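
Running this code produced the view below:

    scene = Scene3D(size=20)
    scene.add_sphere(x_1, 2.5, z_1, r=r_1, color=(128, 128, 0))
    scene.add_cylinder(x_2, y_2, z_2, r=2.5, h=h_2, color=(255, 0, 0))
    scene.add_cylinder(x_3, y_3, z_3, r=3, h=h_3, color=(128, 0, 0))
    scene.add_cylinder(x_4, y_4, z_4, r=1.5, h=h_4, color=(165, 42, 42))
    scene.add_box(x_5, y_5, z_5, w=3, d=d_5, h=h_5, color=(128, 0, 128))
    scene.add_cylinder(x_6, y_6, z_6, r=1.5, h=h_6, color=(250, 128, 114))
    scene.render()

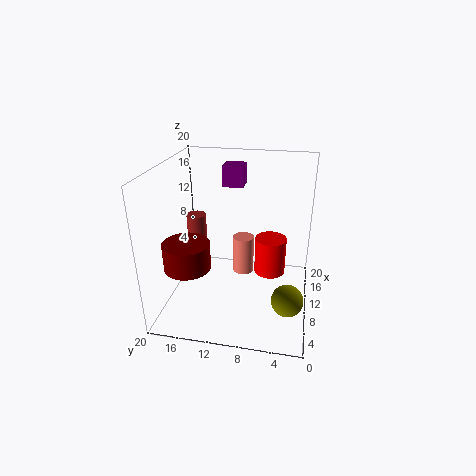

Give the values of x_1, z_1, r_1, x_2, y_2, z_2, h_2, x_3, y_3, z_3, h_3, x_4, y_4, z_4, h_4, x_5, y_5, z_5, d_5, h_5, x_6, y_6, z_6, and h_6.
x_1 = 4
z_1 = 5
r_1 = 2
x_2 = 16.5
y_2 = 6
z_2 = 1
h_2 = 6
x_3 = 4.5
y_3 = 15.5
z_3 = 8
h_3 = 3.5
x_4 = 14.5
y_4 = 17.5
z_4 = 1.5
h_4 = 9.5
x_5 = 13.5
y_5 = 10
z_5 = 16
d_5 = 3
h_5 = 3
x_6 = 11.5
y_6 = 9.5
z_6 = 4
h_6 = 5.5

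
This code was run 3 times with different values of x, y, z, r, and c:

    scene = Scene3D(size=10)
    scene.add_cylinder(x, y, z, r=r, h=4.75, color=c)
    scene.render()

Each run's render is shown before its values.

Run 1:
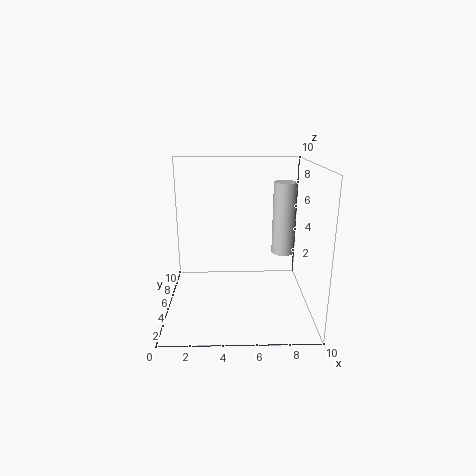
x = 8
y = 4.25
z = 4.25
r = 0.75
c = 'lightgray'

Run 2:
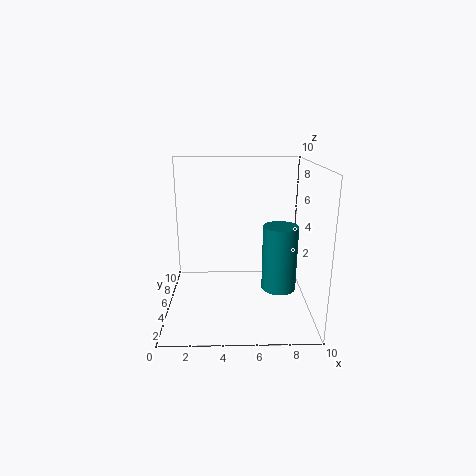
x = 8
y = 5.25
z = 1
r = 1.25
c = 'teal'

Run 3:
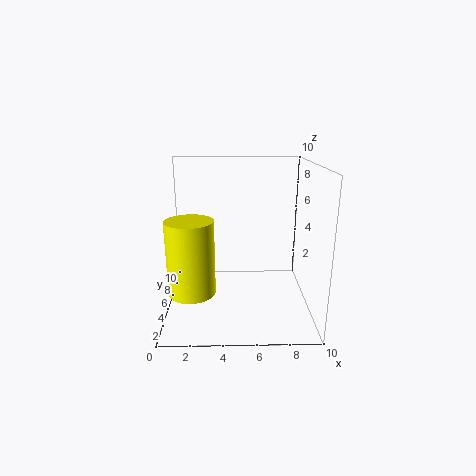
x = 2
y = 2.5
z = 2.25
r = 1.5
c = 'yellow'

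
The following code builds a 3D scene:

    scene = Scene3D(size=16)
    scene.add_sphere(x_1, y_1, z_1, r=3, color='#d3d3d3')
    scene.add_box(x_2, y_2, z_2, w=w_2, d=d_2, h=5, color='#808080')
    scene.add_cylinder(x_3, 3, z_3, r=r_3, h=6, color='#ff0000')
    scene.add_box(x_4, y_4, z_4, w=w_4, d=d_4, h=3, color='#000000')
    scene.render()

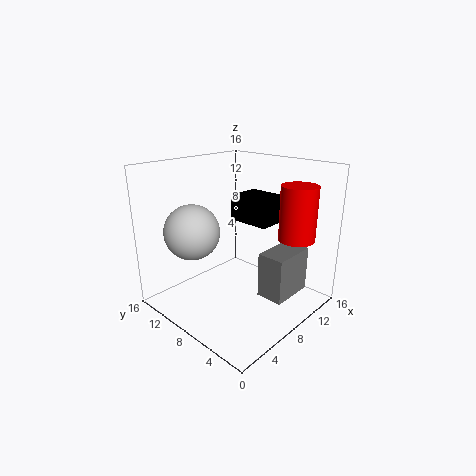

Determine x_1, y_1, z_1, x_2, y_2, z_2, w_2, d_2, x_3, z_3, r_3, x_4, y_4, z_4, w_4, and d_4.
x_1 = 4
y_1 = 11
z_1 = 9
x_2 = 8
y_2 = 2
z_2 = 2
w_2 = 5
d_2 = 3
x_3 = 12
z_3 = 8
r_3 = 2
x_4 = 10
y_4 = 6
z_4 = 9
w_4 = 4
d_4 = 5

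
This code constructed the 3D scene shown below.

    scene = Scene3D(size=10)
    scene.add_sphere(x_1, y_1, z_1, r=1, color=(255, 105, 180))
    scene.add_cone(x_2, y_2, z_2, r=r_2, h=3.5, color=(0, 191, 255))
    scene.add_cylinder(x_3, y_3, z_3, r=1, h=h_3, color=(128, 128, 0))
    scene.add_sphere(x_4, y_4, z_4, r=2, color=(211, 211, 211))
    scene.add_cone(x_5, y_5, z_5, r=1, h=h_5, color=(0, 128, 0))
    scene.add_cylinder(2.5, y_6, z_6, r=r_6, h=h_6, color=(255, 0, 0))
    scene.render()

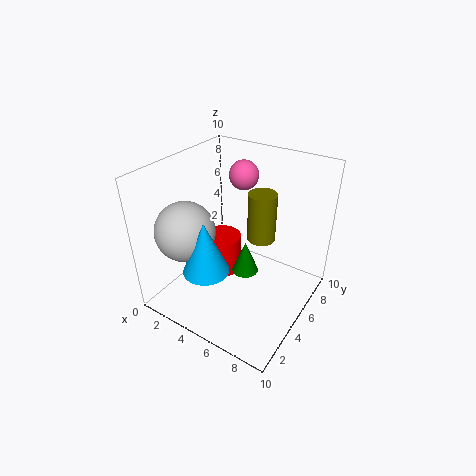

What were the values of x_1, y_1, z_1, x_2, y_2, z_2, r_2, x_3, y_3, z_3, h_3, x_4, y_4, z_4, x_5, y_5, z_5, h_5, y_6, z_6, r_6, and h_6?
x_1 = 4.5; y_1 = 6.5; z_1 = 9; x_2 = 4.5; y_2 = 2; z_2 = 4; r_2 = 1.5; x_3 = 6; y_3 = 6.5; z_3 = 4.5; h_3 = 3.5; x_4 = 2.5; y_4 = 2.5; z_4 = 6; x_5 = 5; y_5 = 6; z_5 = 1.5; h_5 = 2.5; y_6 = 6.5; z_6 = 0.5; r_6 = 1.5; h_6 = 3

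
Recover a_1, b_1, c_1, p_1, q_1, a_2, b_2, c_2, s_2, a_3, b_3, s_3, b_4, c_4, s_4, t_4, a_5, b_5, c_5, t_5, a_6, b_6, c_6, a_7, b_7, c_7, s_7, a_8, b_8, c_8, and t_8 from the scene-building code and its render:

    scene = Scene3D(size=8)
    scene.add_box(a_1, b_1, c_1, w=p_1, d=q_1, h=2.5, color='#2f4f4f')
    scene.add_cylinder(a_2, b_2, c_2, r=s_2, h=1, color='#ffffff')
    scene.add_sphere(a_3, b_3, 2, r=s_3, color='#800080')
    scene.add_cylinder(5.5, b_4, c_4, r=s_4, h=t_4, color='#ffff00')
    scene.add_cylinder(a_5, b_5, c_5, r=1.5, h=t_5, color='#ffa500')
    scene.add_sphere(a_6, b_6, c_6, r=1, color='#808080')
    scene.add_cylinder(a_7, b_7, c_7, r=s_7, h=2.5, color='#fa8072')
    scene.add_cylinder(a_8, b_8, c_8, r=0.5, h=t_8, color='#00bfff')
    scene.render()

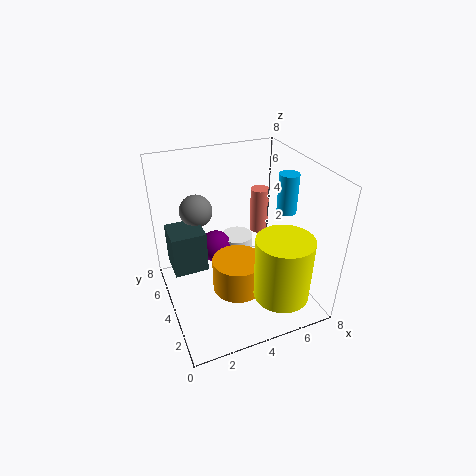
a_1 = 0.5
b_1 = 5
c_1 = 1.5
p_1 = 2
q_1 = 2
a_2 = 5
b_2 = 6.5
c_2 = 1.5
s_2 = 1
a_3 = 3.5
b_3 = 6.5
s_3 = 1
b_4 = 1.5
c_4 = 1.5
s_4 = 1.5
t_4 = 3.5
a_5 = 4
b_5 = 4
c_5 = 0.5
t_5 = 2
a_6 = 2.5
b_6 = 7
c_6 = 4.5
a_7 = 5.5
b_7 = 4.5
c_7 = 4
s_7 = 0.5
a_8 = 6
b_8 = 2.5
c_8 = 6
t_8 = 2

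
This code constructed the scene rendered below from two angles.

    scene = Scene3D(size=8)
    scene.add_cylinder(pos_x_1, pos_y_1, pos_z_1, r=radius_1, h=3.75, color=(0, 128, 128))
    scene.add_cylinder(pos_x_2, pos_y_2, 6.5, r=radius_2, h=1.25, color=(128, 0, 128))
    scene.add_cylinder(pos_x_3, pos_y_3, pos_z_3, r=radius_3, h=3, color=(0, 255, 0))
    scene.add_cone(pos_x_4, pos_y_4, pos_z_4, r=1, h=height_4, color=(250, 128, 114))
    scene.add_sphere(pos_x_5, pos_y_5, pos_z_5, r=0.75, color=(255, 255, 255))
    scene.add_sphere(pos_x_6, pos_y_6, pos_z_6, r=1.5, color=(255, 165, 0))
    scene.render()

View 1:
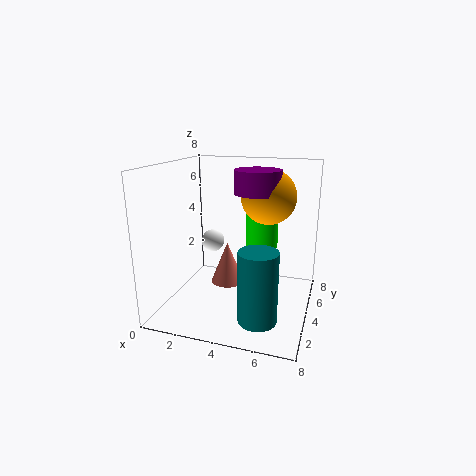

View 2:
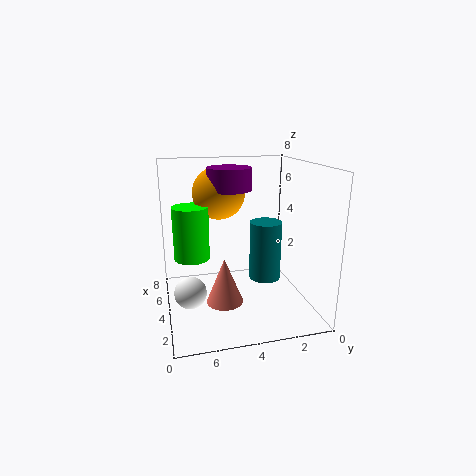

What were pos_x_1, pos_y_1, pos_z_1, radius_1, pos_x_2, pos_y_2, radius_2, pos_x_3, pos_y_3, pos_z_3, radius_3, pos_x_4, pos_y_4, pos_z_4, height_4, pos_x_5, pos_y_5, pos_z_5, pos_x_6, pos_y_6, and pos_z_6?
pos_x_1 = 5.75; pos_y_1 = 1.75; pos_z_1 = 0.5; radius_1 = 1; pos_x_2 = 5; pos_y_2 = 4.25; radius_2 = 1.25; pos_x_3 = 4.75; pos_y_3 = 6.5; pos_z_3 = 2.75; radius_3 = 1; pos_x_4 = 3; pos_y_4 = 5; pos_z_4 = 0.75; height_4 = 2.5; pos_x_5 = 1.25; pos_y_5 = 7; pos_z_5 = 2.5; pos_x_6 = 5.5; pos_y_6 = 4.75; pos_z_6 = 6.25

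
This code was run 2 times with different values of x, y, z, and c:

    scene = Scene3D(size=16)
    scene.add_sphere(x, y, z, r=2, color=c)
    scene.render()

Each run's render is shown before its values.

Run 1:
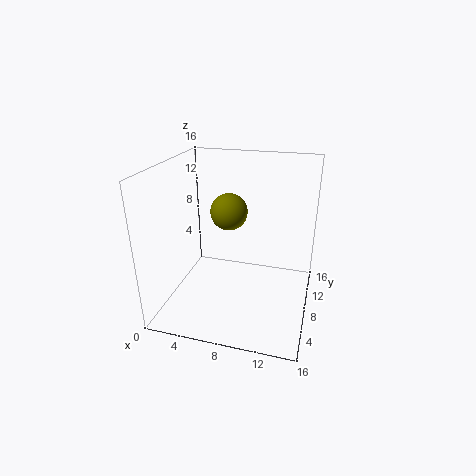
x = 7
y = 8
z = 11
c = 'olive'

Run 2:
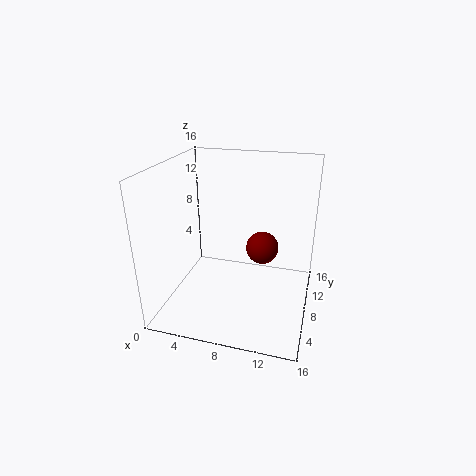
x = 10
y = 12
z = 5
c = 'maroon'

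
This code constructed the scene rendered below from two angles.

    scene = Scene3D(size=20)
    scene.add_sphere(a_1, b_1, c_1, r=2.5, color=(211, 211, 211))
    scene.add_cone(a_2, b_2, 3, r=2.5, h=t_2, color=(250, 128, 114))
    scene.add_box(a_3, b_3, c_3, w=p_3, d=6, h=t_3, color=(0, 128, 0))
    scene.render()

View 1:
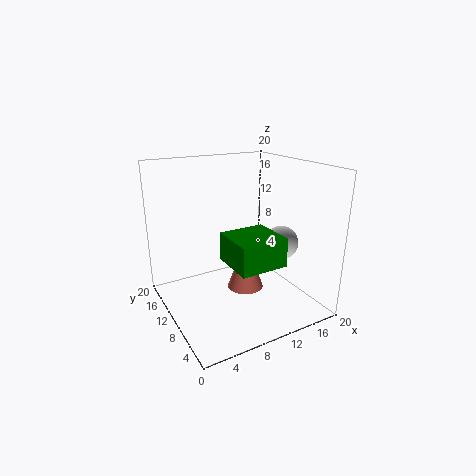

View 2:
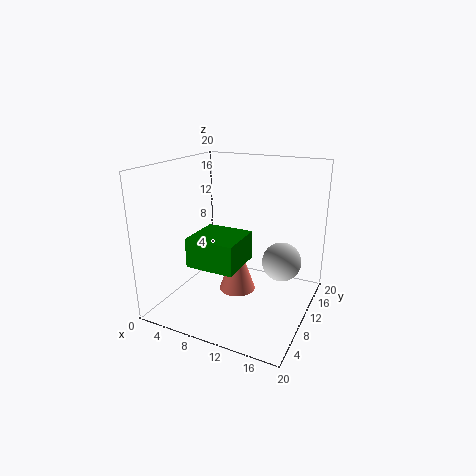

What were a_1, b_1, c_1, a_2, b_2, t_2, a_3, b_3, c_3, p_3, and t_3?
a_1 = 16.75
b_1 = 9
c_1 = 8.25
a_2 = 10.5
b_2 = 8.75
t_2 = 7
a_3 = 6.5
b_3 = 2.5
c_3 = 8.25
p_3 = 6.25
t_3 = 3.75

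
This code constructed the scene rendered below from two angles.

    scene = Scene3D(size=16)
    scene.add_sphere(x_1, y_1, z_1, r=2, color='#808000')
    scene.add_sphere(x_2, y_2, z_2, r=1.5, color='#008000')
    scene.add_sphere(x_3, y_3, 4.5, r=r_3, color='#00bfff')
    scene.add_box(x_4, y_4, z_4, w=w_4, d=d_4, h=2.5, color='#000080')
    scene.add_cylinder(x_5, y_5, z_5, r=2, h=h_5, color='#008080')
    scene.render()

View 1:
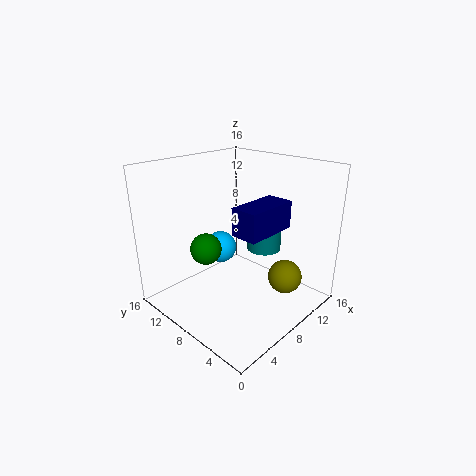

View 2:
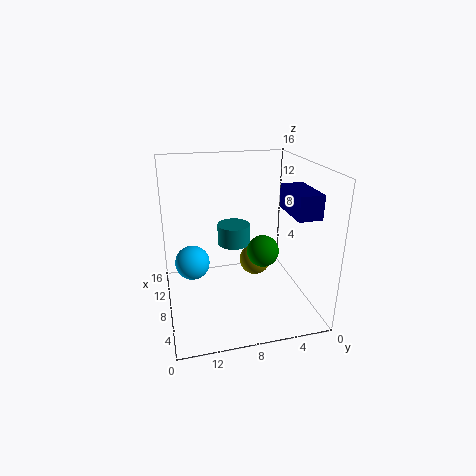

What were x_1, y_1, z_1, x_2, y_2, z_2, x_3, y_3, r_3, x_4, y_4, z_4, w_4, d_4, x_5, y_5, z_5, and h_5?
x_1 = 12.5, y_1 = 4.5, z_1 = 2.5, x_2 = 2.5, y_2 = 7, z_2 = 9, x_3 = 10, y_3 = 13, r_3 = 2, x_4 = 2.5, y_4 = 1, z_4 = 11.5, w_4 = 5, d_4 = 2.5, x_5 = 12, y_5 = 7.5, z_5 = 5.5, h_5 = 2.5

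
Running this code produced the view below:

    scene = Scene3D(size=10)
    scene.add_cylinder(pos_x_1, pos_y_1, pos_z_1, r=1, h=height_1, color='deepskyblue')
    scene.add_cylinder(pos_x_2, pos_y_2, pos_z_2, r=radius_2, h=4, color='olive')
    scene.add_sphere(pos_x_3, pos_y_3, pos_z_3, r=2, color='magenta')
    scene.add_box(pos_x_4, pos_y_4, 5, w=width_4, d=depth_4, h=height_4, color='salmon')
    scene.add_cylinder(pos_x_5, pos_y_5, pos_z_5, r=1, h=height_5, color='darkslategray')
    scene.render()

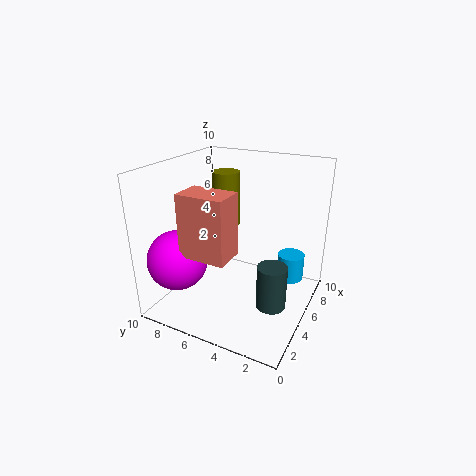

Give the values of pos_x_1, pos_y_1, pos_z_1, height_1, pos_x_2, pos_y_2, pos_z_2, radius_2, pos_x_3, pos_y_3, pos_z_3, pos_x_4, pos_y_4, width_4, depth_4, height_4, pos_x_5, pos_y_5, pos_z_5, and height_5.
pos_x_1 = 8, pos_y_1 = 2, pos_z_1 = 1, height_1 = 2, pos_x_2 = 7, pos_y_2 = 7, pos_z_2 = 5, radius_2 = 1, pos_x_3 = 2, pos_y_3 = 8, pos_z_3 = 4, pos_x_4 = 1, pos_y_4 = 4, width_4 = 2, depth_4 = 3, height_4 = 4, pos_x_5 = 4, pos_y_5 = 2, pos_z_5 = 1, height_5 = 3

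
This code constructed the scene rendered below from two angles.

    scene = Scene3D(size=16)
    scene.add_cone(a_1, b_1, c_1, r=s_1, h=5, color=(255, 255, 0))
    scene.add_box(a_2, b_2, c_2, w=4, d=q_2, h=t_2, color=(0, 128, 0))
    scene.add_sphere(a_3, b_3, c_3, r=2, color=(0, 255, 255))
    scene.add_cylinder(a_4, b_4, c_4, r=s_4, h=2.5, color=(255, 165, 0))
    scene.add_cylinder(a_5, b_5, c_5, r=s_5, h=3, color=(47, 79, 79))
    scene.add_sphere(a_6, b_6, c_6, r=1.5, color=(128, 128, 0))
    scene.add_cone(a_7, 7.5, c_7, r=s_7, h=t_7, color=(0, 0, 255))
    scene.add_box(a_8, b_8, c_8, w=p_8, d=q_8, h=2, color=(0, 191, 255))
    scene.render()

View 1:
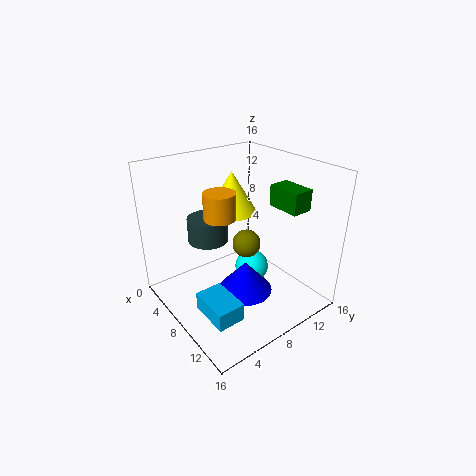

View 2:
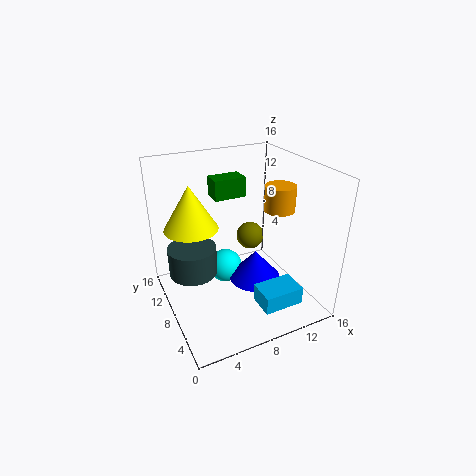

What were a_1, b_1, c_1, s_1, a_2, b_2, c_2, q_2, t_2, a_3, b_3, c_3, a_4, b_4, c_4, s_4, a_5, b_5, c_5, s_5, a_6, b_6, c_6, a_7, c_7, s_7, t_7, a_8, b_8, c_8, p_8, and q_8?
a_1 = 3.5
b_1 = 10.5
c_1 = 9
s_1 = 3
a_2 = 7.5
b_2 = 13
c_2 = 10.5
q_2 = 2.5
t_2 = 2.5
a_3 = 7.5
b_3 = 10.5
c_3 = 3
a_4 = 10.5
b_4 = 4
c_4 = 12.5
s_4 = 1.5
a_5 = 2.5
b_5 = 7.5
c_5 = 5.5
s_5 = 2.5
a_6 = 9.5
b_6 = 8
c_6 = 8
a_7 = 10
c_7 = 2.5
s_7 = 3
t_7 = 3.5
a_8 = 8.5
b_8 = 2
c_8 = 1.5
p_8 = 4.5
q_8 = 3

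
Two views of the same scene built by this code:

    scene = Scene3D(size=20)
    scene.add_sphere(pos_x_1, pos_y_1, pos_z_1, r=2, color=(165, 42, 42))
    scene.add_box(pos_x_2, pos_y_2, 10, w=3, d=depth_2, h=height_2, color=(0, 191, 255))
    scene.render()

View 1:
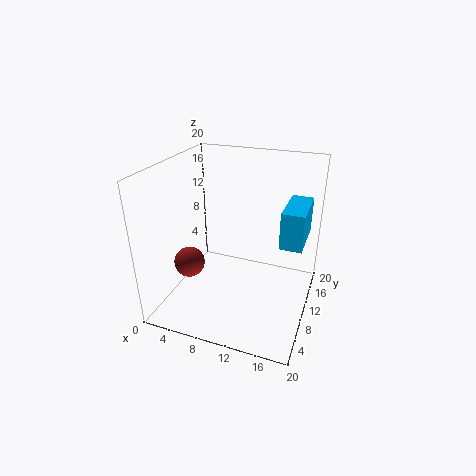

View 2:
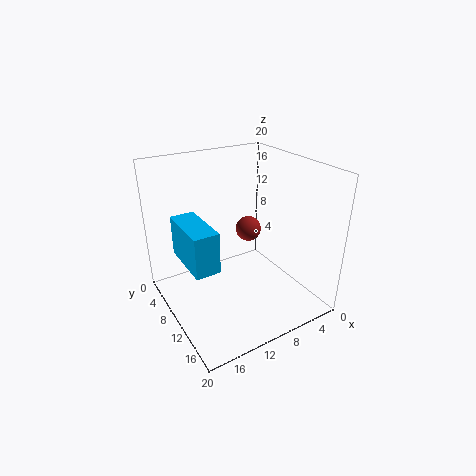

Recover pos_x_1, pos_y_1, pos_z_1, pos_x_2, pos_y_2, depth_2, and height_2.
pos_x_1 = 5; pos_y_1 = 5; pos_z_1 = 8; pos_x_2 = 16; pos_y_2 = 9; depth_2 = 7; height_2 = 5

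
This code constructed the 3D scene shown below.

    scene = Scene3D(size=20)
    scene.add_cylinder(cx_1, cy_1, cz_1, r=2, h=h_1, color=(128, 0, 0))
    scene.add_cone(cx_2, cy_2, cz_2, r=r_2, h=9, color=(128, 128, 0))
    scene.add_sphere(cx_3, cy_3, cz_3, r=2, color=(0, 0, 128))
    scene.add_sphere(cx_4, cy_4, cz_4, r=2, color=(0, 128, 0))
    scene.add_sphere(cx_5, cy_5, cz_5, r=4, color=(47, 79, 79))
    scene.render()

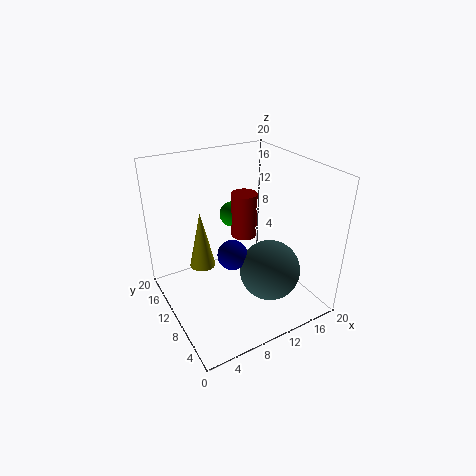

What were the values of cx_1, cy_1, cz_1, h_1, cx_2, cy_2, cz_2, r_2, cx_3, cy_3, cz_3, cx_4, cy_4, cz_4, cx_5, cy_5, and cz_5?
cx_1 = 14, cy_1 = 15, cz_1 = 7, h_1 = 7, cx_2 = 7, cy_2 = 16, cz_2 = 3, r_2 = 2, cx_3 = 8, cy_3 = 8, cz_3 = 9, cx_4 = 13, cy_4 = 17, cz_4 = 10, cx_5 = 12, cy_5 = 5, cz_5 = 7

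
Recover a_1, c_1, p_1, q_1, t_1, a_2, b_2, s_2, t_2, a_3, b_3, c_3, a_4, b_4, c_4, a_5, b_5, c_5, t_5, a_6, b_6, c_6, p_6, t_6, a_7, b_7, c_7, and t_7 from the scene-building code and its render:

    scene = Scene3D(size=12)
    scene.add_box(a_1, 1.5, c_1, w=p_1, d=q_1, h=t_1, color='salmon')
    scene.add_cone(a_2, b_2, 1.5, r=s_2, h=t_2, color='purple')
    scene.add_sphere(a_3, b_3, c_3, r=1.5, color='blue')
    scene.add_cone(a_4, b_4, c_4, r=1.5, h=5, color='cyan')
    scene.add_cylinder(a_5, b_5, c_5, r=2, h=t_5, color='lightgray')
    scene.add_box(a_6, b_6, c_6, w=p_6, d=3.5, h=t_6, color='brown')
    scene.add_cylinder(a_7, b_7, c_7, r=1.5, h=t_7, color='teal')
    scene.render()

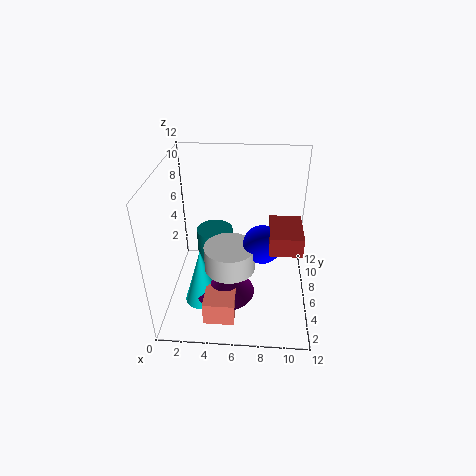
a_1 = 3.5
c_1 = 0.5
p_1 = 2.5
q_1 = 2.5
t_1 = 2
a_2 = 5
b_2 = 4.5
s_2 = 2.5
t_2 = 2
a_3 = 8
b_3 = 4.5
c_3 = 6.5
a_4 = 3
b_4 = 4.5
c_4 = 0.5
a_5 = 5.5
b_5 = 4
c_5 = 4.5
t_5 = 2
a_6 = 8.5
b_6 = 3
c_6 = 6.5
p_6 = 2.5
t_6 = 1.5
a_7 = 4
b_7 = 6.5
c_7 = 4
t_7 = 2.5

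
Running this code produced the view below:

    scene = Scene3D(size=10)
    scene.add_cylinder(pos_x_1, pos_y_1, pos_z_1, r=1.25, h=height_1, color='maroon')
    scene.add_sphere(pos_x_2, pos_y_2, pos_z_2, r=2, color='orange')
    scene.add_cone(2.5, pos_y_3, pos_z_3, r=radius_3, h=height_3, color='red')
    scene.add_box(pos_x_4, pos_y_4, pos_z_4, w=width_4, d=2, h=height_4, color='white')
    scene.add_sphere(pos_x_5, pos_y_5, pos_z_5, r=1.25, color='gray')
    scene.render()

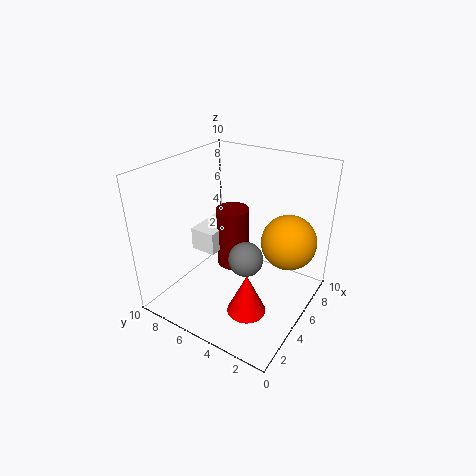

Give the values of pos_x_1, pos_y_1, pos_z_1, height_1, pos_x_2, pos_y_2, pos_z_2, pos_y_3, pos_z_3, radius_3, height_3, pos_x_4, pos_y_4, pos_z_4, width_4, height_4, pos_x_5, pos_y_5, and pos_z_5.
pos_x_1 = 7
pos_y_1 = 6.75
pos_z_1 = 1.25
height_1 = 4.75
pos_x_2 = 7.5
pos_y_2 = 2.25
pos_z_2 = 4.25
pos_y_3 = 2.75
pos_z_3 = 1.5
radius_3 = 1.25
height_3 = 2.75
pos_x_4 = 5
pos_y_4 = 7.25
pos_z_4 = 2.75
width_4 = 3.25
height_4 = 1.75
pos_x_5 = 5.25
pos_y_5 = 4.5
pos_z_5 = 3.25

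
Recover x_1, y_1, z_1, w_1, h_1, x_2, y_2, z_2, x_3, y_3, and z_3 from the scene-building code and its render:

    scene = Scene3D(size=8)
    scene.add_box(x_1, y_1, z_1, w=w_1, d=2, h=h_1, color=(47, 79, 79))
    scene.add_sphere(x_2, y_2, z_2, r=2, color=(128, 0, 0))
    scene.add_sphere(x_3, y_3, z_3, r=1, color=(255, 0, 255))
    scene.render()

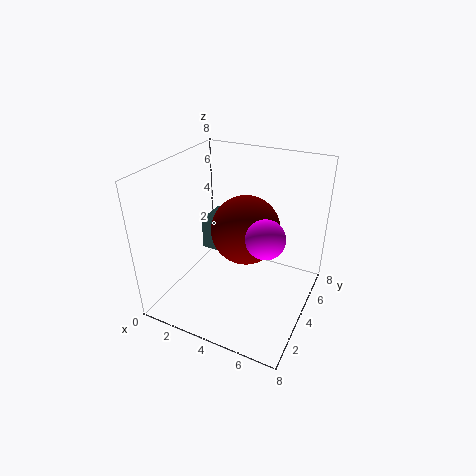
x_1 = 1; y_1 = 5; z_1 = 2; w_1 = 1; h_1 = 2; x_2 = 4; y_2 = 5; z_2 = 4; x_3 = 6; y_3 = 3; z_3 = 5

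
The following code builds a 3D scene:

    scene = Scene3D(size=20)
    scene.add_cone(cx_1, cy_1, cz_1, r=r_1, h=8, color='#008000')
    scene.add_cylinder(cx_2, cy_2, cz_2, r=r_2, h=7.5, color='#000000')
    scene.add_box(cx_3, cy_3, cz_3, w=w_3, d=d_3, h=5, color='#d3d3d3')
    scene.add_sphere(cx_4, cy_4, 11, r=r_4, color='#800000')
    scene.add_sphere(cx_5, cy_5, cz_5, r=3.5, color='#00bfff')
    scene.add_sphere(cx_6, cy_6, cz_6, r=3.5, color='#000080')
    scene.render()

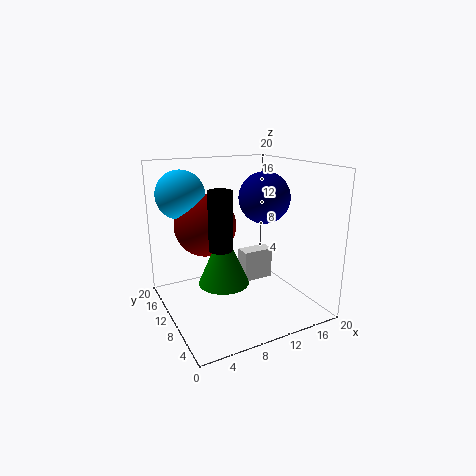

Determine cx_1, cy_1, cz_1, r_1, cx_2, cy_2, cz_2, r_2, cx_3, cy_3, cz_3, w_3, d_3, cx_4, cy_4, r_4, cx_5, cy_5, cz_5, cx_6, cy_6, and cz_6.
cx_1 = 7.5, cy_1 = 9.5, cz_1 = 4, r_1 = 3.5, cx_2 = 6, cy_2 = 7, cz_2 = 10, r_2 = 1.5, cx_3 = 13.5, cy_3 = 14, cz_3 = 0.5, w_3 = 5, d_3 = 2.5, cx_4 = 7, cy_4 = 14.5, r_4 = 4.5, cx_5 = 4, cy_5 = 16, cz_5 = 15.5, cx_6 = 13.5, cy_6 = 9, cz_6 = 15.5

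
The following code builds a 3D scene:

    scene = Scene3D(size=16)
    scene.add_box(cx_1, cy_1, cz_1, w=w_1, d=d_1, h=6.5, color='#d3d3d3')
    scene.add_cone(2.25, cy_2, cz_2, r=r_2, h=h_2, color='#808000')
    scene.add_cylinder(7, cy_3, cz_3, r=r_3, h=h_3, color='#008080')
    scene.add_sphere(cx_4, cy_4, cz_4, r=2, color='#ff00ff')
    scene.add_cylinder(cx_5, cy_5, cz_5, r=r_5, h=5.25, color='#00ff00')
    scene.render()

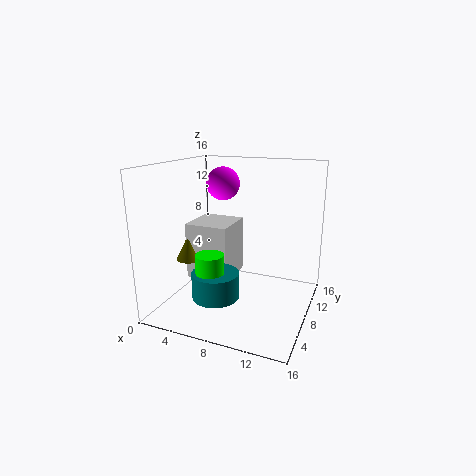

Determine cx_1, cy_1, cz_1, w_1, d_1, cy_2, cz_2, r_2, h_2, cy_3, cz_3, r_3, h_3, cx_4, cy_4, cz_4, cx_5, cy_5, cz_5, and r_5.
cx_1 = 2
cy_1 = 6.75
cz_1 = 2.75
w_1 = 5
d_1 = 5.25
cy_2 = 7
cz_2 = 5
r_2 = 1.5
h_2 = 3
cy_3 = 4.25
cz_3 = 2.5
r_3 = 2.5
h_3 = 2.75
cx_4 = 4.5
cy_4 = 11.75
cz_4 = 13.25
cx_5 = 6.5
cy_5 = 4
cz_5 = 2
r_5 = 1.5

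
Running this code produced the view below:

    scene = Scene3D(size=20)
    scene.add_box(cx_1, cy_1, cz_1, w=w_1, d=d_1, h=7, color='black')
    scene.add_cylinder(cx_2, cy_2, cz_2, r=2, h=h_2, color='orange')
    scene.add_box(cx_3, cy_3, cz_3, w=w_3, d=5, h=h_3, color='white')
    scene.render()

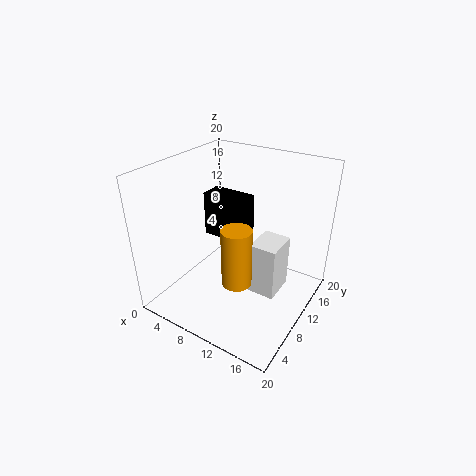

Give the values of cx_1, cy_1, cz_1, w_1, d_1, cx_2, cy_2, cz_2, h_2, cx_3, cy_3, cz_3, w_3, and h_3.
cx_1 = 1.5
cy_1 = 13.5
cz_1 = 6.5
w_1 = 7
d_1 = 3.5
cx_2 = 12
cy_2 = 6.5
cz_2 = 5.5
h_2 = 8
cx_3 = 11.5
cy_3 = 10.5
cz_3 = 1
w_3 = 4
h_3 = 8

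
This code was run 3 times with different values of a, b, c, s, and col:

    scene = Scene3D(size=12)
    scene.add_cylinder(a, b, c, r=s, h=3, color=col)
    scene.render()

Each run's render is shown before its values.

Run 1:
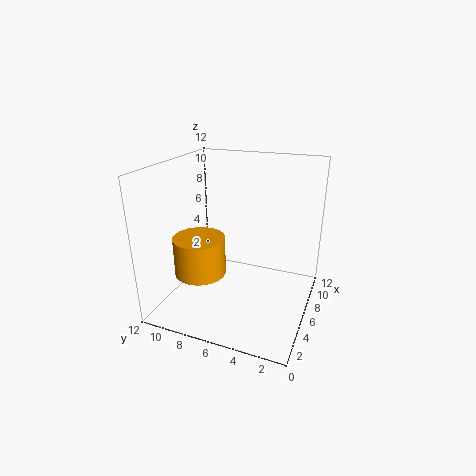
a = 3, b = 8, c = 4, s = 2, col = 'orange'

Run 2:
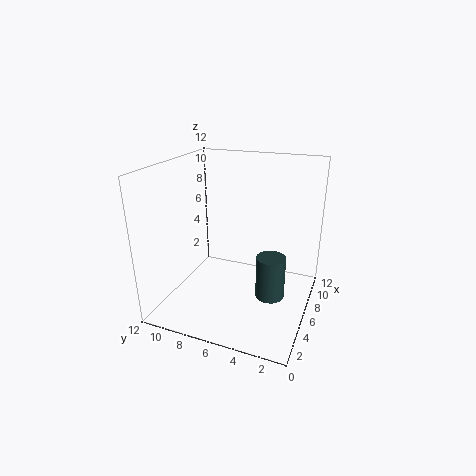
a = 2, b = 2, c = 4, s = 1, col = 'darkslategray'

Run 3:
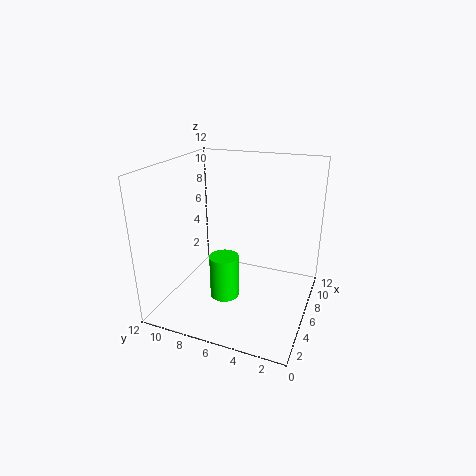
a = 1, b = 5, c = 4, s = 1, col = 'lime'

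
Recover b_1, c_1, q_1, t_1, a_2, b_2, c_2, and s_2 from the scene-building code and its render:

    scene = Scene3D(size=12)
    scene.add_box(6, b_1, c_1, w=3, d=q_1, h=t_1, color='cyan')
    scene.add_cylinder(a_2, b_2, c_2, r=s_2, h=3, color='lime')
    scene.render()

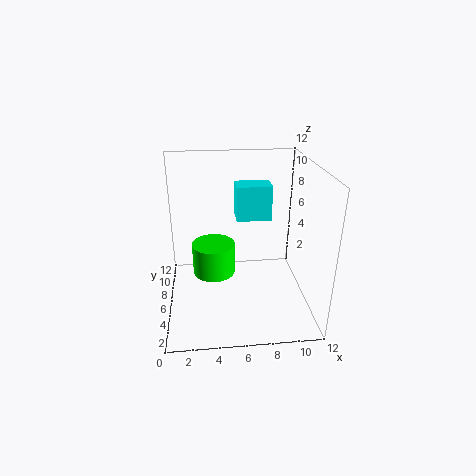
b_1 = 7; c_1 = 7; q_1 = 2; t_1 = 3; a_2 = 4; b_2 = 9; c_2 = 1; s_2 = 2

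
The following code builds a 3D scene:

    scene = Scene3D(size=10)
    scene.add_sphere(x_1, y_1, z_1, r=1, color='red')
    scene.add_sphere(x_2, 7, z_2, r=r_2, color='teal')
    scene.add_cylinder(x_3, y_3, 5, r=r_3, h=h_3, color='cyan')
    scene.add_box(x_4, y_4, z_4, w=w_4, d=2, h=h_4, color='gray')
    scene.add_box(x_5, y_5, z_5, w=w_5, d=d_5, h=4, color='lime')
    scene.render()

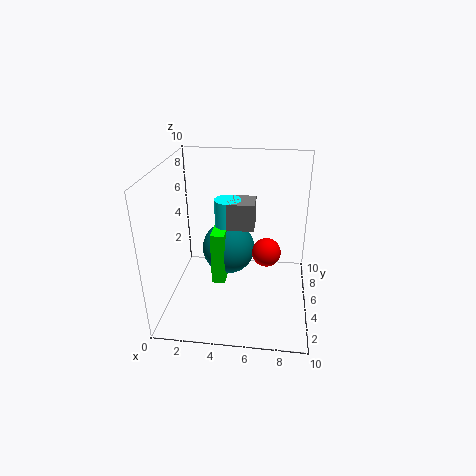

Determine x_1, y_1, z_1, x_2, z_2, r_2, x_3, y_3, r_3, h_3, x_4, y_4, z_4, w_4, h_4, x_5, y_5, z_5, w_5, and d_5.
x_1 = 7
y_1 = 5
z_1 = 4
x_2 = 4
z_2 = 3
r_2 = 2
x_3 = 4
y_3 = 7
r_3 = 1
h_3 = 2
x_4 = 4
y_4 = 6
z_4 = 5
w_4 = 2
h_4 = 2
x_5 = 3
y_5 = 5
z_5 = 1
w_5 = 1
d_5 = 2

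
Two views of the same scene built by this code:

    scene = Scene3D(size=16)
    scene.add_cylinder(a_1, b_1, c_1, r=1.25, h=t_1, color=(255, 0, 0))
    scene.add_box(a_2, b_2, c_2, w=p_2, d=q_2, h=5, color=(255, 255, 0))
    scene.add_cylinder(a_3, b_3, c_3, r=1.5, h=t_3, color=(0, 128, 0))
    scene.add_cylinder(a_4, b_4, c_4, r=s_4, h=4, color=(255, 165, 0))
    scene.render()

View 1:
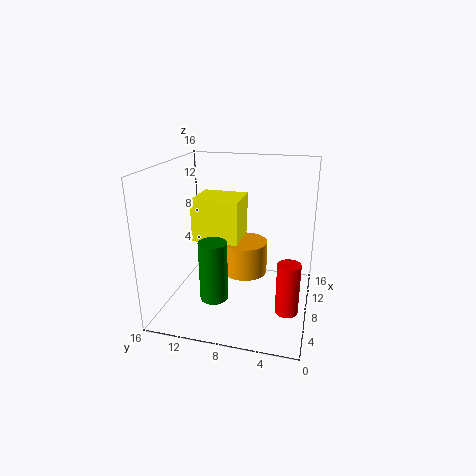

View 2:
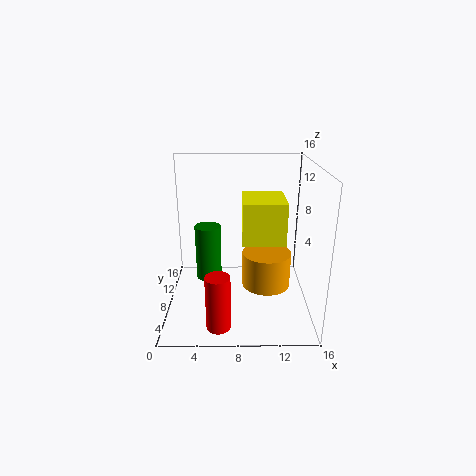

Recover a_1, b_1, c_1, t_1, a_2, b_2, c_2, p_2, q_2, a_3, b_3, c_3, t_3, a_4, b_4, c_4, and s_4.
a_1 = 6; b_1 = 2; c_1 = 0.75; t_1 = 5.75; a_2 = 8.5; b_2 = 8.25; c_2 = 6.75; p_2 = 5; q_2 = 5.5; a_3 = 4.5; b_3 = 9.75; c_3 = 2.25; t_3 = 6.5; a_4 = 11.25; b_4 = 8; c_4 = 2.25; s_4 = 2.75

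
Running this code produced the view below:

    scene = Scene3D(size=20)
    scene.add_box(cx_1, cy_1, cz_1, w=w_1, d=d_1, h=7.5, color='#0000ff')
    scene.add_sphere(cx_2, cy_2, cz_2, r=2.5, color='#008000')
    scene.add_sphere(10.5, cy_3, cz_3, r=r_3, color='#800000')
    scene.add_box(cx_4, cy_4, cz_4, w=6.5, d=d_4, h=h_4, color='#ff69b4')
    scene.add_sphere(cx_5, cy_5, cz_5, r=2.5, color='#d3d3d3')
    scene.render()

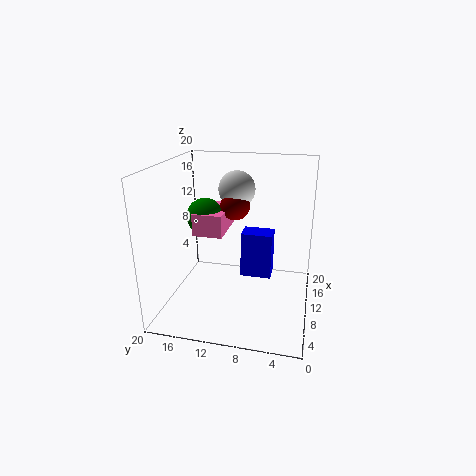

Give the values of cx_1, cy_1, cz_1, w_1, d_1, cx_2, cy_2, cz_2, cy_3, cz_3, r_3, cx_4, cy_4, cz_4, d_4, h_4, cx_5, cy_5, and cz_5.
cx_1 = 16
cy_1 = 6
cz_1 = 0.5
w_1 = 3.5
d_1 = 5
cx_2 = 9.5
cy_2 = 14.5
cz_2 = 13
cy_3 = 10.5
cz_3 = 14.5
r_3 = 2
cx_4 = 7
cy_4 = 11.5
cz_4 = 11
d_4 = 4
h_4 = 3
cx_5 = 11.5
cy_5 = 10.5
cz_5 = 16.5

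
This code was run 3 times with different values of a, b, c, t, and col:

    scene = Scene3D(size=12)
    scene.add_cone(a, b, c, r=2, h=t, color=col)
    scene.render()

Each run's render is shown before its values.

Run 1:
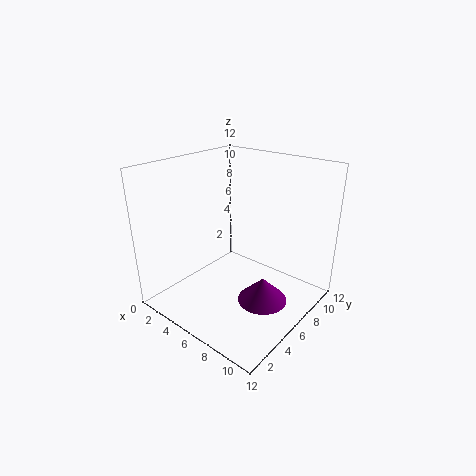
a = 9; b = 5.5; c = 1.5; t = 2; col = 'purple'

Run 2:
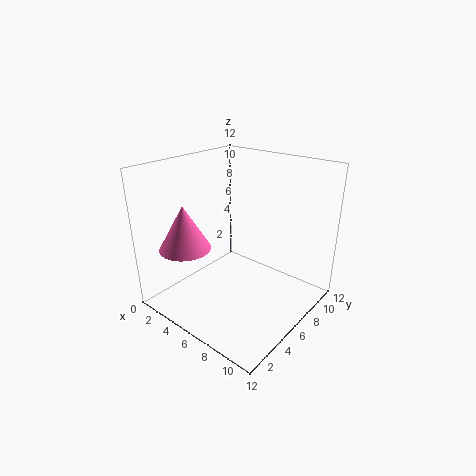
a = 4; b = 2; c = 6; t = 3.5; col = 'hotpink'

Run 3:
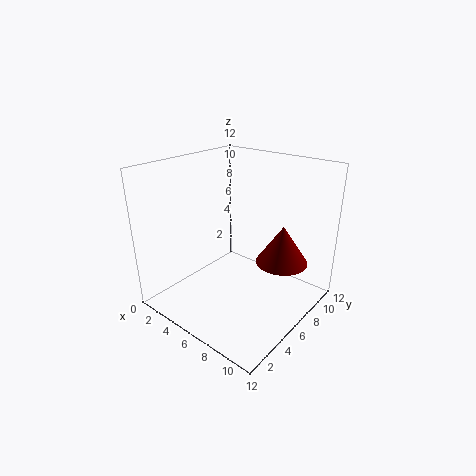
a = 10; b = 6.5; c = 5; t = 3; col = 'maroon'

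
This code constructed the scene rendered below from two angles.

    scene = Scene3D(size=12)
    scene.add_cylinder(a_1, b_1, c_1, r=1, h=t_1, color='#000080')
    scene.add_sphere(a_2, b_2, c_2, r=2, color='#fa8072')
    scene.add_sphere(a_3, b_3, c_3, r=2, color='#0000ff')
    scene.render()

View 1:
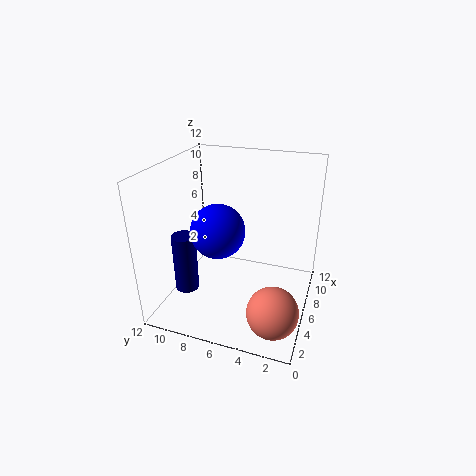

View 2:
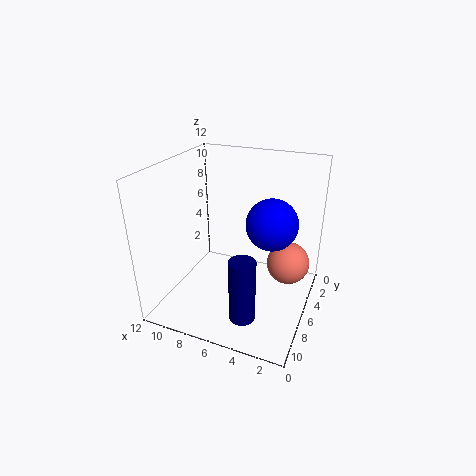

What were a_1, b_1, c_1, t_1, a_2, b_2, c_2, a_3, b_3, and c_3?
a_1 = 4, b_1 = 10, c_1 = 1.5, t_1 = 5, a_2 = 2.5, b_2 = 2, c_2 = 2, a_3 = 3, b_3 = 6.5, c_3 = 8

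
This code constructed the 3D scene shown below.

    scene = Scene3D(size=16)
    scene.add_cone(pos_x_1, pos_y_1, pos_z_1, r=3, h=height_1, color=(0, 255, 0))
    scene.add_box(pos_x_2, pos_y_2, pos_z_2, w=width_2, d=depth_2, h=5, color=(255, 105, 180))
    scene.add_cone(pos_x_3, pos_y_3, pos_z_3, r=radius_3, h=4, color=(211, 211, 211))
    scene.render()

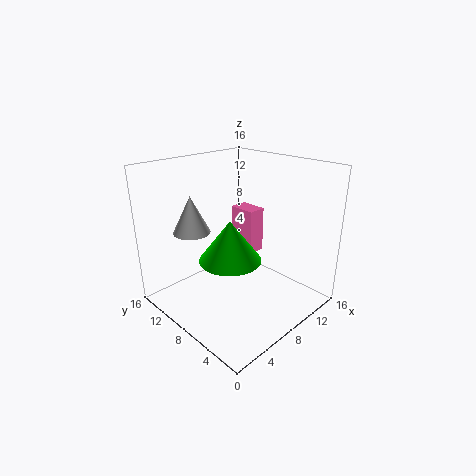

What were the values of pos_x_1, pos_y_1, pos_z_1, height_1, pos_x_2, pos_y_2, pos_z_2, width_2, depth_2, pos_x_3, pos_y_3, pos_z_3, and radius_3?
pos_x_1 = 4, pos_y_1 = 5, pos_z_1 = 8, height_1 = 4, pos_x_2 = 9, pos_y_2 = 7, pos_z_2 = 6, width_2 = 2, depth_2 = 3, pos_x_3 = 4, pos_y_3 = 11, pos_z_3 = 9, radius_3 = 2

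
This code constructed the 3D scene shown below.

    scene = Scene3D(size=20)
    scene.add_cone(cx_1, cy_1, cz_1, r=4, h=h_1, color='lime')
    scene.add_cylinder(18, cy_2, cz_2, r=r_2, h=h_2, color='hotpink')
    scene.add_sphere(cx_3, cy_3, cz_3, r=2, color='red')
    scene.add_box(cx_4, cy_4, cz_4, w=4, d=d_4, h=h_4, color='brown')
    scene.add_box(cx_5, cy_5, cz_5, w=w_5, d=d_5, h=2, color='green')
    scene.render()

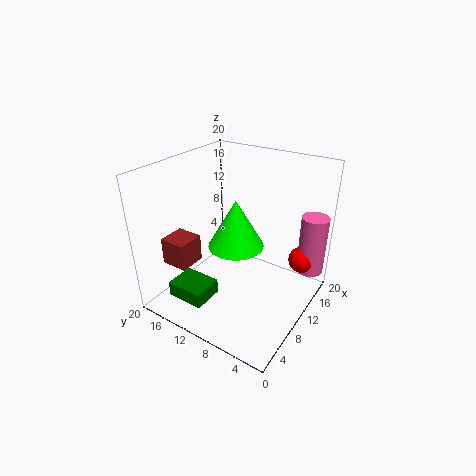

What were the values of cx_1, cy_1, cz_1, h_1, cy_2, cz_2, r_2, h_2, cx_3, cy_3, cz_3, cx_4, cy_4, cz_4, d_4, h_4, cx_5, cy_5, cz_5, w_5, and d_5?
cx_1 = 11; cy_1 = 11; cz_1 = 8; h_1 = 7; cy_2 = 2; cz_2 = 3; r_2 = 2; h_2 = 9; cx_3 = 17; cy_3 = 3; cz_3 = 5; cx_4 = 5; cy_4 = 16; cz_4 = 5; d_4 = 4; h_4 = 4; cx_5 = 1; cy_5 = 10; cz_5 = 4; w_5 = 4; d_5 = 5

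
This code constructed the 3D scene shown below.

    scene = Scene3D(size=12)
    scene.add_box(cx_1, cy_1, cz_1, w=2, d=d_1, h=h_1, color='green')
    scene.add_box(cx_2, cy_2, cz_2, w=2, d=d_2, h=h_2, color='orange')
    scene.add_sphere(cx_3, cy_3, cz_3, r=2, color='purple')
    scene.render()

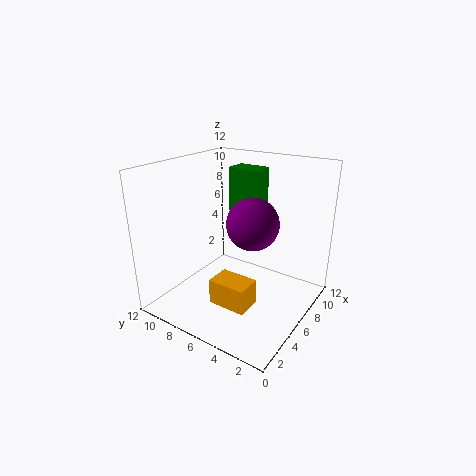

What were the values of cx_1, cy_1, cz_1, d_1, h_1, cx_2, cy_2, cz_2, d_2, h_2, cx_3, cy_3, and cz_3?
cx_1 = 9
cy_1 = 6
cz_1 = 7
d_1 = 3
h_1 = 4
cx_2 = 2
cy_2 = 3
cz_2 = 2
d_2 = 3
h_2 = 2
cx_3 = 5
cy_3 = 4
cz_3 = 8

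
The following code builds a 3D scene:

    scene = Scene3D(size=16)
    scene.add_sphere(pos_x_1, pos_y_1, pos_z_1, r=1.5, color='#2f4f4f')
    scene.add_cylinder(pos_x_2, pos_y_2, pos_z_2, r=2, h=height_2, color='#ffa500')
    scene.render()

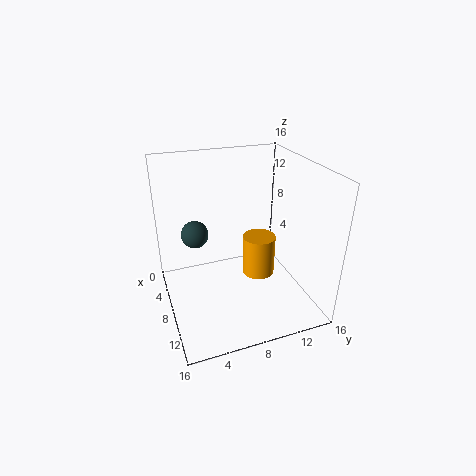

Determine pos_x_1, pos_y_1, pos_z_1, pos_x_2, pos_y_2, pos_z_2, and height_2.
pos_x_1 = 6.5; pos_y_1 = 3.5; pos_z_1 = 8.5; pos_x_2 = 6; pos_y_2 = 11.5; pos_z_2 = 1.5; height_2 = 5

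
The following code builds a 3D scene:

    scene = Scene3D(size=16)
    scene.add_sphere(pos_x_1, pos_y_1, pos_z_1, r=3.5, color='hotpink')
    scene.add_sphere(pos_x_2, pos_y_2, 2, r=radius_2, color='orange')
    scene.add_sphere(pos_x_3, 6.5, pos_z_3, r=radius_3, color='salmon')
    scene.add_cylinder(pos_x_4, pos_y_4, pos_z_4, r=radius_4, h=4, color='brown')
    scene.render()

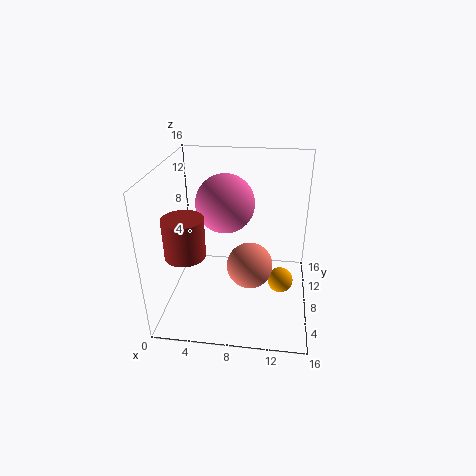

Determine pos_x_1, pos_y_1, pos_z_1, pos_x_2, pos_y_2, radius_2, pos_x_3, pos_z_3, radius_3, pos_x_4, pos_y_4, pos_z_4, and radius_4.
pos_x_1 = 6, pos_y_1 = 11.5, pos_z_1 = 10.5, pos_x_2 = 13, pos_y_2 = 9, radius_2 = 1.5, pos_x_3 = 9.5, pos_z_3 = 5.5, radius_3 = 2.5, pos_x_4 = 3.5, pos_y_4 = 3, pos_z_4 = 8.5, radius_4 = 2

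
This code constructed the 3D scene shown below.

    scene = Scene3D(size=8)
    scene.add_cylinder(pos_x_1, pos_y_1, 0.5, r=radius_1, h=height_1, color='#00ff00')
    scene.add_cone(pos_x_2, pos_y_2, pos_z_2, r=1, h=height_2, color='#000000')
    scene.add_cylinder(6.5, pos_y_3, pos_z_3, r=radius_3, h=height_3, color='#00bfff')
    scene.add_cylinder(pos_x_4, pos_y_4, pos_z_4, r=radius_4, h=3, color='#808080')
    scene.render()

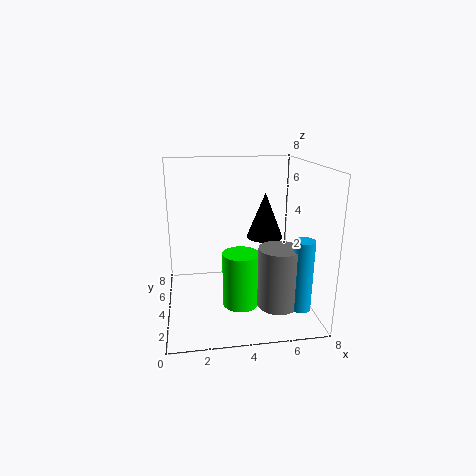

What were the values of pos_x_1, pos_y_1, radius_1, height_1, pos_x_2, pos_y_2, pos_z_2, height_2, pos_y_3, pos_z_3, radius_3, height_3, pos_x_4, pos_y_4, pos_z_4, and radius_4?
pos_x_1 = 4
pos_y_1 = 3
radius_1 = 1
height_1 = 3
pos_x_2 = 5.5
pos_y_2 = 4
pos_z_2 = 4
height_2 = 2.5
pos_y_3 = 0.5
pos_z_3 = 1.5
radius_3 = 0.5
height_3 = 3.5
pos_x_4 = 5.5
pos_y_4 = 1
pos_z_4 = 1.5
radius_4 = 1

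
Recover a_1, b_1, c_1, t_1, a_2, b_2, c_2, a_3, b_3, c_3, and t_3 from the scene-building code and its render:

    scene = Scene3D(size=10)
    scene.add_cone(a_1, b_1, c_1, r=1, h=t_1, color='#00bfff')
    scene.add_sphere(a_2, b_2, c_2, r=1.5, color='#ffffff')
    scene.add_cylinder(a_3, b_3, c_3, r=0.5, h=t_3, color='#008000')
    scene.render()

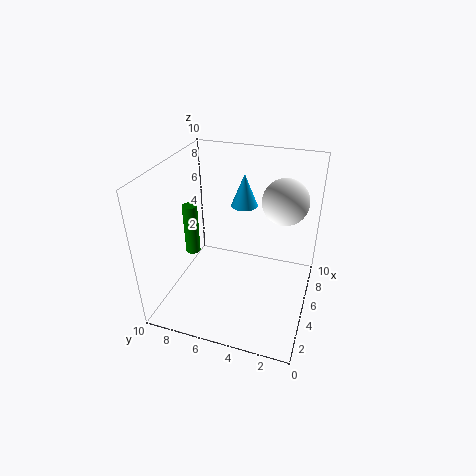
a_1 = 8, b_1 = 5.5, c_1 = 6, t_1 = 2.5, a_2 = 5.5, b_2 = 2, c_2 = 8, a_3 = 4, b_3 = 8, c_3 = 4, t_3 = 3.5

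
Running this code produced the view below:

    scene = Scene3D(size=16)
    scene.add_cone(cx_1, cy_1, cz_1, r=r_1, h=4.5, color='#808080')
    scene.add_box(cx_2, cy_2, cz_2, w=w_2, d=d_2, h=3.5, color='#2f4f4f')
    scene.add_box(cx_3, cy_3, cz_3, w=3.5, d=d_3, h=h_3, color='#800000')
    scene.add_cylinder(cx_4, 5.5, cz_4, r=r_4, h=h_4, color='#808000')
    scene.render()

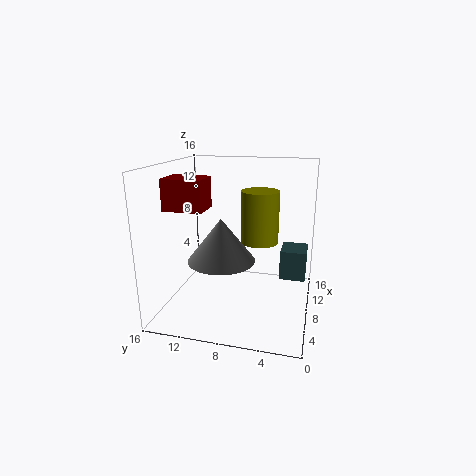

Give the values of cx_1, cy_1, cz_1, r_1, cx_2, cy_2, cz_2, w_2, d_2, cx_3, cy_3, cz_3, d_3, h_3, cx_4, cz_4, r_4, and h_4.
cx_1 = 5; cy_1 = 9; cz_1 = 6.5; r_1 = 3.5; cx_2 = 10; cy_2 = 0.5; cz_2 = 2.5; w_2 = 3.5; d_2 = 3; cx_3 = 6; cy_3 = 11.5; cz_3 = 11; d_3 = 4.5; h_3 = 3.5; cx_4 = 7.5; cz_4 = 8; r_4 = 2; h_4 = 5.5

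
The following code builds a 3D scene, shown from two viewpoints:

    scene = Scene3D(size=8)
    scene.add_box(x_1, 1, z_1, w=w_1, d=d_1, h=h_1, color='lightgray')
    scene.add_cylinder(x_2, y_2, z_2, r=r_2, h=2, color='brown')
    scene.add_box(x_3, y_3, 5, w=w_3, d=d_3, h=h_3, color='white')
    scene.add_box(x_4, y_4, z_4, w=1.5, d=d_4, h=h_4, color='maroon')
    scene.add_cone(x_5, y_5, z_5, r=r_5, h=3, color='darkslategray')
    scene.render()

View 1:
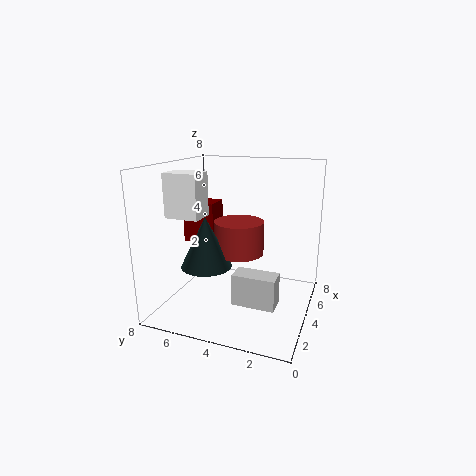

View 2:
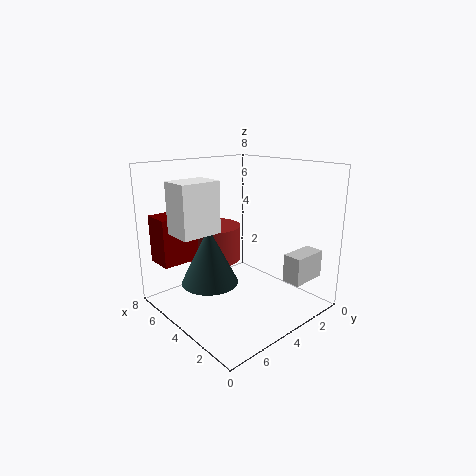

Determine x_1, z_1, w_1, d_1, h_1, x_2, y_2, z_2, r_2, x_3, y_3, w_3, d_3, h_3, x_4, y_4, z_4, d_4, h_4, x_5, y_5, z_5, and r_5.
x_1 = 0.5; z_1 = 2; w_1 = 1; d_1 = 2; h_1 = 1.5; x_2 = 5.5; y_2 = 4.5; z_2 = 2.5; r_2 = 1.5; x_3 = 3; y_3 = 6; w_3 = 1.5; d_3 = 2; h_3 = 2.5; x_4 = 5; y_4 = 6; z_4 = 3; d_4 = 2; h_4 = 2.5; x_5 = 4; y_5 = 6; z_5 = 2; r_5 = 1.5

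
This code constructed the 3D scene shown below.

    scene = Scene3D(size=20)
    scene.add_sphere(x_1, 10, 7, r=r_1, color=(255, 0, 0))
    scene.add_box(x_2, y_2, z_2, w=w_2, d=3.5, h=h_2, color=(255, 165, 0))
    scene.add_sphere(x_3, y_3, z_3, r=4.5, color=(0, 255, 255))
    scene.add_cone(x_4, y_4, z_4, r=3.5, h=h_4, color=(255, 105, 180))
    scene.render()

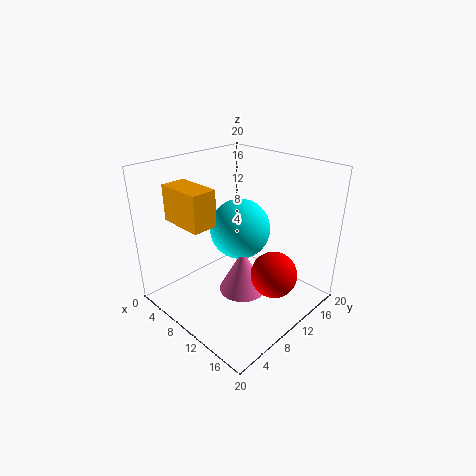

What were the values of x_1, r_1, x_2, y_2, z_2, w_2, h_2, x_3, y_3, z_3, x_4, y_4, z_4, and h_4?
x_1 = 16.5, r_1 = 3, x_2 = 2.5, y_2 = 3.5, z_2 = 12.5, w_2 = 6.5, h_2 = 5, x_3 = 7.5, y_3 = 13, z_3 = 9.5, x_4 = 10, y_4 = 11, z_4 = 1, h_4 = 6.5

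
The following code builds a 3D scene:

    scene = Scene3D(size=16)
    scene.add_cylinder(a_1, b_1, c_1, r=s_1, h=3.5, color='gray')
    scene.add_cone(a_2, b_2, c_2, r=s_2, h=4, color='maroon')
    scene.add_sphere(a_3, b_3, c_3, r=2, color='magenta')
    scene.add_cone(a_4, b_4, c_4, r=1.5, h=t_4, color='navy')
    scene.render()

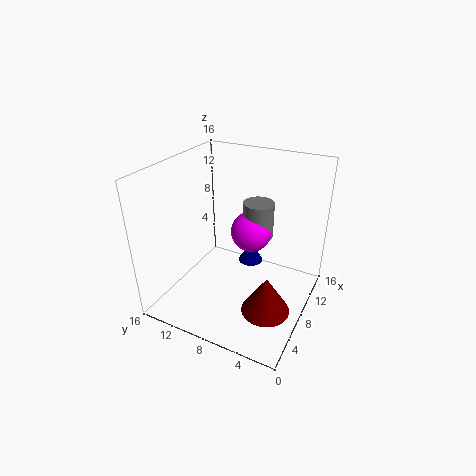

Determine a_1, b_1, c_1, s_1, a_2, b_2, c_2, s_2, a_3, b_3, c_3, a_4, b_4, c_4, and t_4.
a_1 = 6.5, b_1 = 5, c_1 = 10, s_1 = 1.5, a_2 = 4.5, b_2 = 3, c_2 = 2.5, s_2 = 2.5, a_3 = 6, b_3 = 5.5, c_3 = 10.5, a_4 = 11.5, b_4 = 8, c_4 = 3, t_4 = 2.5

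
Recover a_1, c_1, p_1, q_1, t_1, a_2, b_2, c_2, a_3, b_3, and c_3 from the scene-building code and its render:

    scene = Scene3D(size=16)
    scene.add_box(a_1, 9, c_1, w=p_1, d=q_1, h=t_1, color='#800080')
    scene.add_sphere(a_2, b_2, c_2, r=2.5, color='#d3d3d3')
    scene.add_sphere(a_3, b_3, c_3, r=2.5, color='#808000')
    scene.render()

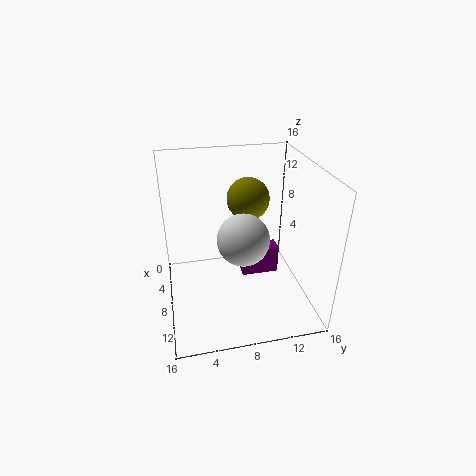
a_1 = 4.5; c_1 = 1.5; p_1 = 2; q_1 = 4.5; t_1 = 3.5; a_2 = 12.5; b_2 = 7.5; c_2 = 10.5; a_3 = 4.5; b_3 = 10; c_3 = 11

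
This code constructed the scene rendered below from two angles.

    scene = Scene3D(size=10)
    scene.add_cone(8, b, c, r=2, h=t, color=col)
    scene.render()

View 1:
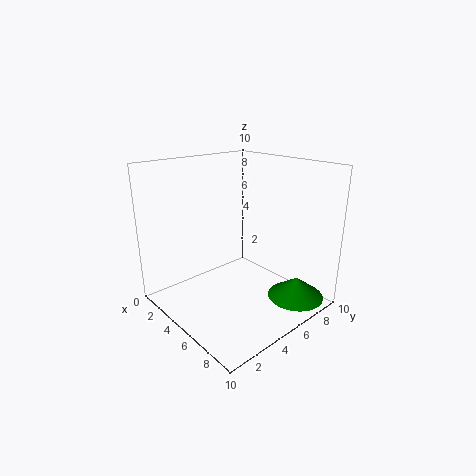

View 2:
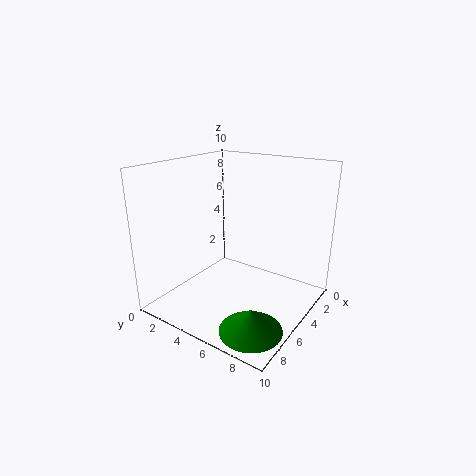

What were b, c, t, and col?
b = 8, c = 0.5, t = 1.5, col = 'green'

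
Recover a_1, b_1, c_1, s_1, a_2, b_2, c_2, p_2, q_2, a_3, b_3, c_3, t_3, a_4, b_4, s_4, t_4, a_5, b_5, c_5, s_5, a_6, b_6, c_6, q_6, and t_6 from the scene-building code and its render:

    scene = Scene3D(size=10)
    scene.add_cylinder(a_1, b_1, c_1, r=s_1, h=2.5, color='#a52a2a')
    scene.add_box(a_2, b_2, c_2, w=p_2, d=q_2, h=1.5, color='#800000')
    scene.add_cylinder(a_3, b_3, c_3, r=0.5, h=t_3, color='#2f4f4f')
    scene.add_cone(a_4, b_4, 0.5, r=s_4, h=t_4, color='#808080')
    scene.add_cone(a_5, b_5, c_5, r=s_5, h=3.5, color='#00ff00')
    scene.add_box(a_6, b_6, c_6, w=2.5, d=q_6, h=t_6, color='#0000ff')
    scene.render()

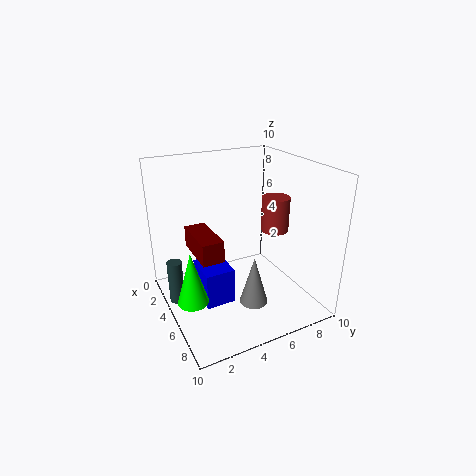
a_1 = 5, b_1 = 8, c_1 = 5, s_1 = 1, a_2 = 2.5, b_2 = 2, c_2 = 4, p_2 = 3.5, q_2 = 1.5, a_3 = 4.5, b_3 = 0.5, c_3 = 1, t_3 = 3, a_4 = 6.5, b_4 = 5.5, s_4 = 1, t_4 = 3.5, a_5 = 6.5, b_5 = 1, c_5 = 2, s_5 = 1, a_6 = 4, b_6 = 2, c_6 = 1, q_6 = 2, t_6 = 2.5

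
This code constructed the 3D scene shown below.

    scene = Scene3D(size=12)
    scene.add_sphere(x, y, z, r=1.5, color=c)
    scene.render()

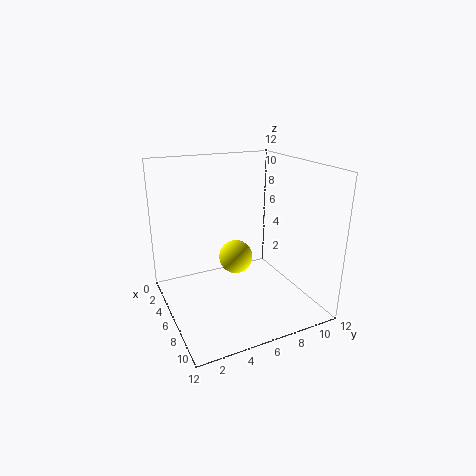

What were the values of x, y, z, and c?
x = 4.5
y = 6.5
z = 3.5
c = 'yellow'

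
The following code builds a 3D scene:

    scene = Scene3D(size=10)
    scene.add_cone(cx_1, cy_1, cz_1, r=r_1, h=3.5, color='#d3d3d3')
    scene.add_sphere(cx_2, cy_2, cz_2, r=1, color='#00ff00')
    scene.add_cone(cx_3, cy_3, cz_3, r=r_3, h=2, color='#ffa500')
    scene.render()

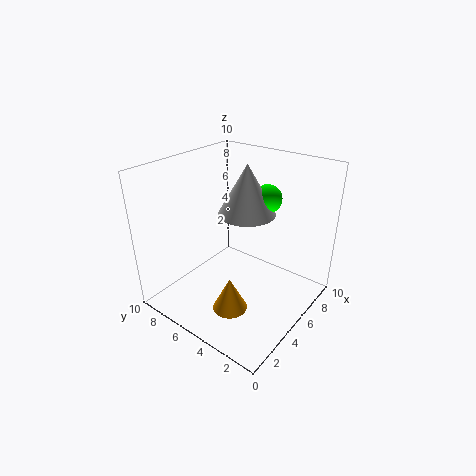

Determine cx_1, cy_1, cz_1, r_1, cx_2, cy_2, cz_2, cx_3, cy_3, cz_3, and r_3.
cx_1 = 6; cy_1 = 5; cz_1 = 6.5; r_1 = 2; cx_2 = 7; cy_2 = 4; cz_2 = 7.5; cx_3 = 1; cy_3 = 2.5; cz_3 = 3; r_3 = 1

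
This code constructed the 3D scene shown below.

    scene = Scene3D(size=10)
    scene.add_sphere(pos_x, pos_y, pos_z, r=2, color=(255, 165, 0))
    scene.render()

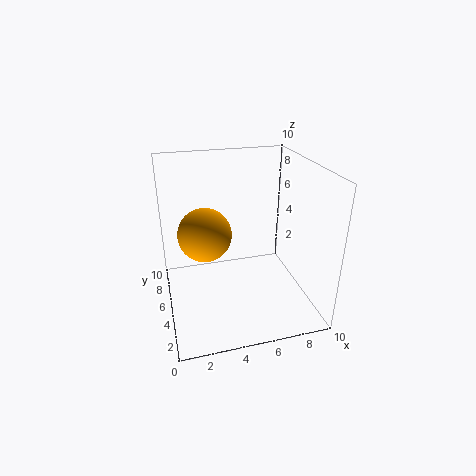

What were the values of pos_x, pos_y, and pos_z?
pos_x = 3
pos_y = 7
pos_z = 4.5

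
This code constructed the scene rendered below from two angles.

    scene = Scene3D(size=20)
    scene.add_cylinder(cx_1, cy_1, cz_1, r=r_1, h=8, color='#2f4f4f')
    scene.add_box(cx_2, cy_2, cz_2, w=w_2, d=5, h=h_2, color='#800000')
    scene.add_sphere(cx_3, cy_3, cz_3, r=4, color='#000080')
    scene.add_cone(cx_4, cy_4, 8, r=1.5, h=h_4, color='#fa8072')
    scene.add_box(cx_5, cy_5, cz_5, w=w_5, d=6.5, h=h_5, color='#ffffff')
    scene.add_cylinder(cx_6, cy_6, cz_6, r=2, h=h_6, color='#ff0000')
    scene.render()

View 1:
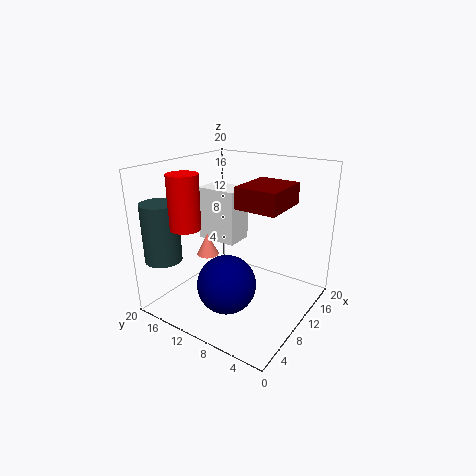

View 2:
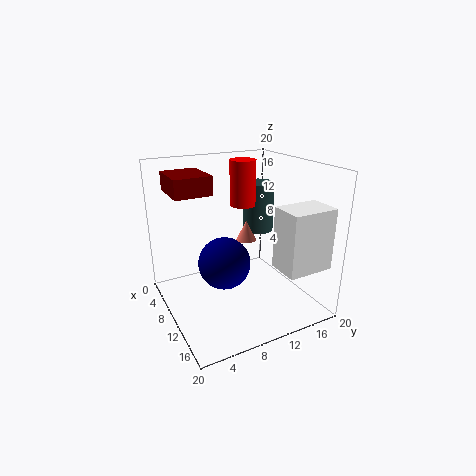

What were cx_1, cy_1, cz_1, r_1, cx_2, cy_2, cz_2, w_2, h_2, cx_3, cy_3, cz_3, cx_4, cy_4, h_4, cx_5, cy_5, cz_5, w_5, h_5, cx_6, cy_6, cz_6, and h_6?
cx_1 = 3, cy_1 = 17.5, cz_1 = 7.5, r_1 = 2.5, cx_2 = 4, cy_2 = 1.5, cz_2 = 16.5, w_2 = 6, h_2 = 2.5, cx_3 = 6.5, cy_3 = 9.5, cz_3 = 4.5, cx_4 = 7, cy_4 = 13, h_4 = 3, cx_5 = 13.5, cy_5 = 13.5, cz_5 = 6.5, w_5 = 4.5, h_5 = 8.5, cx_6 = 4, cy_6 = 14, cz_6 = 12.5, h_6 = 7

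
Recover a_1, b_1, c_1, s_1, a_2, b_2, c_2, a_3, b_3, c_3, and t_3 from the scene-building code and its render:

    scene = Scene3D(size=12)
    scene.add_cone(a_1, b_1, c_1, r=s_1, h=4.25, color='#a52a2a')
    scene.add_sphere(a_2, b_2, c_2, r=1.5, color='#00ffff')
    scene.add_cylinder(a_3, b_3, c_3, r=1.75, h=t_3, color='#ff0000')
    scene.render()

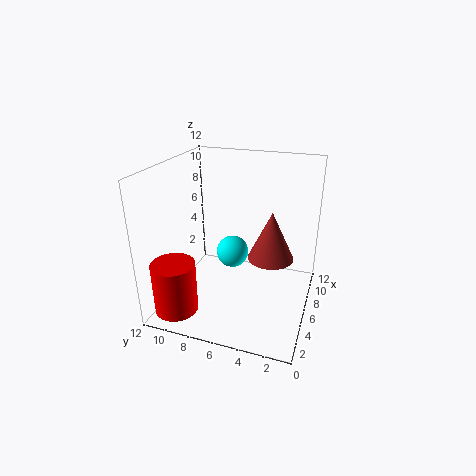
a_1 = 7.5, b_1 = 3.5, c_1 = 3.75, s_1 = 2, a_2 = 8.75, b_2 = 7.5, c_2 = 3, a_3 = 2, b_3 = 10, c_3 = 0.75, t_3 = 4.25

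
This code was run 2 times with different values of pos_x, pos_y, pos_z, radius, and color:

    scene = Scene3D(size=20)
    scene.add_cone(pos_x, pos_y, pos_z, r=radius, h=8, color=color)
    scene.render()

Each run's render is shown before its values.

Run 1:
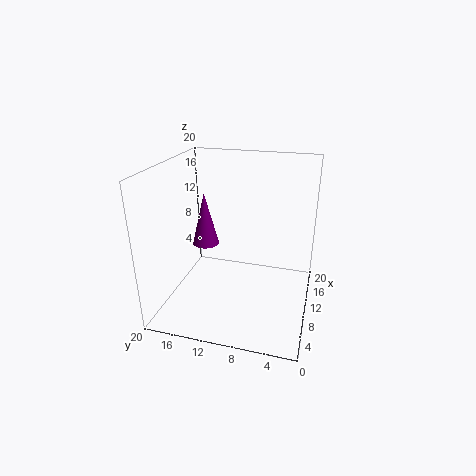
pos_x = 13; pos_y = 16; pos_z = 7; radius = 2; color = 'purple'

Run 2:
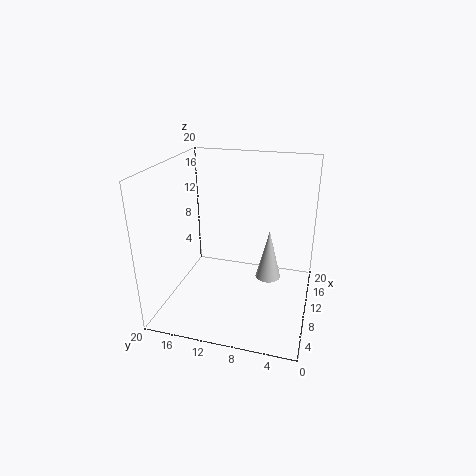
pos_x = 15.5; pos_y = 6.5; pos_z = 1; radius = 2; color = 'lightgray'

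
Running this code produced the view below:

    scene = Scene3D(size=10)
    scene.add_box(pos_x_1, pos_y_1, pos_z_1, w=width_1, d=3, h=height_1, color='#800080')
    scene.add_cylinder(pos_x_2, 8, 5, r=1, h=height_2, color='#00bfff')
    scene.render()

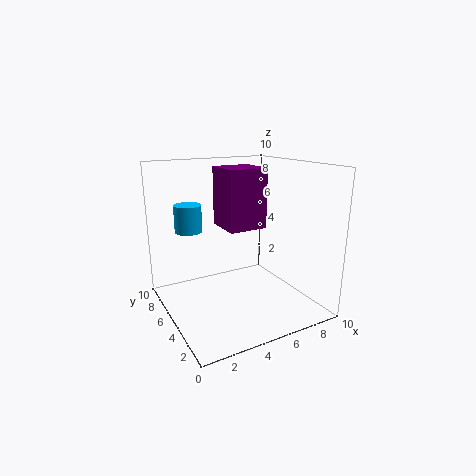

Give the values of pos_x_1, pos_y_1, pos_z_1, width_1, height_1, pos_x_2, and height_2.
pos_x_1 = 5, pos_y_1 = 6, pos_z_1 = 5, width_1 = 3, height_1 = 4.5, pos_x_2 = 2.5, height_2 = 2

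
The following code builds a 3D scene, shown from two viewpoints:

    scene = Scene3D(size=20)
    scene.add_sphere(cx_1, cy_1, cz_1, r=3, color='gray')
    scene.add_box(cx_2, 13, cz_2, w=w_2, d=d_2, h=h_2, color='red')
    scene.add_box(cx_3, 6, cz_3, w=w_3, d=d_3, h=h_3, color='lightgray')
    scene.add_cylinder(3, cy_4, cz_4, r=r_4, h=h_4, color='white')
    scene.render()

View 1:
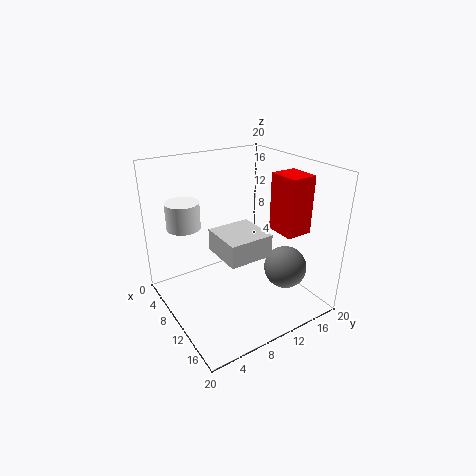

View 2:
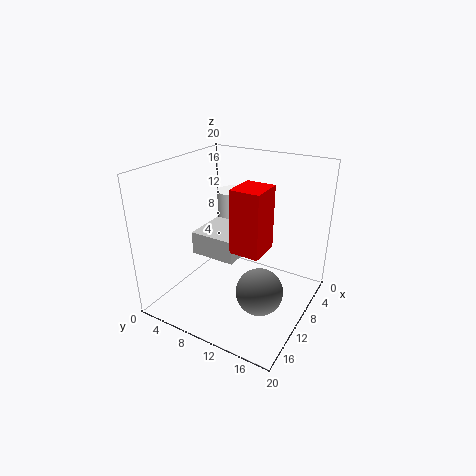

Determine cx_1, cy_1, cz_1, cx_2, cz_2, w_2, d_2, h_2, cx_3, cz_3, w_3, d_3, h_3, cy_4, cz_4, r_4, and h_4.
cx_1 = 14, cy_1 = 15.5, cz_1 = 5.5, cx_2 = 13, cz_2 = 12, w_2 = 4, d_2 = 3.5, h_2 = 7.5, cx_3 = 9, cz_3 = 9, w_3 = 6, d_3 = 6, h_3 = 3, cy_4 = 5, cz_4 = 10, r_4 = 2.5, h_4 = 4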